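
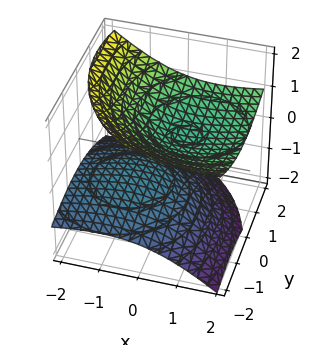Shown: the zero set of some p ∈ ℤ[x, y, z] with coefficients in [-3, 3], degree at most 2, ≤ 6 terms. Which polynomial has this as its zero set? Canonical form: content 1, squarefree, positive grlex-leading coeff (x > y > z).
x^2 - 2*x*z + y^2 - y*z - 3*z^2 + 1

1. I count 2 distinct pieces. They look like related sheets of one shape, so recover p as a whole.
2. deg p = 2. No degree-1 surface has this shape.
3. From the visible intercepts: the surface avoids every integer x-axis point in the box; the surface avoids every integer y-axis point in the box.
4. The integer polynomial consistent with all of this is the stated p.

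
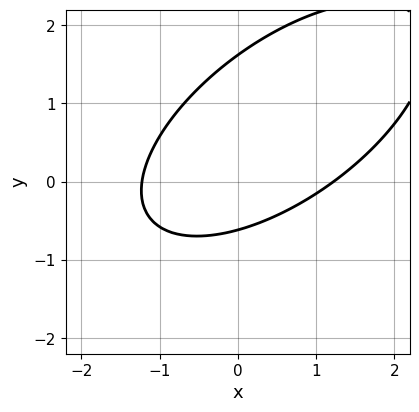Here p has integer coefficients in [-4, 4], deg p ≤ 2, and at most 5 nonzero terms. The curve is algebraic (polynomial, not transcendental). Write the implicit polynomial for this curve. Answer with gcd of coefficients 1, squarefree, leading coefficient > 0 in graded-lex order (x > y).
1. Degree: a generic line meets the curve in up to 2 points, so deg p = 2.
2. Matching integer coefficients to the picture gives p.

2*x^2 - 3*x*y + 3*y^2 - 3*y - 3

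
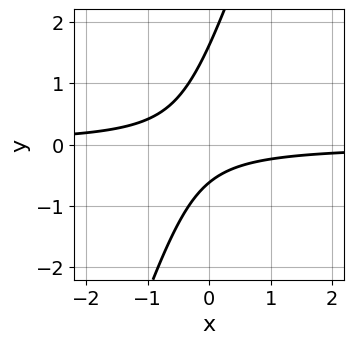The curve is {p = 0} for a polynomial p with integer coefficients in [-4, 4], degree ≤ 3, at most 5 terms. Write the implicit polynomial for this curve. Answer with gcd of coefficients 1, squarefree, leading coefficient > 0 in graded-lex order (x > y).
(a) Degree: no degree-1 curve has this shape, so deg p = 2.
(b) Checking where it meets the axes: it misses every integer gridline on the x-axis.
(c) Together with the visible shape, these determine p as stated.

3*x*y - y^2 + y + 1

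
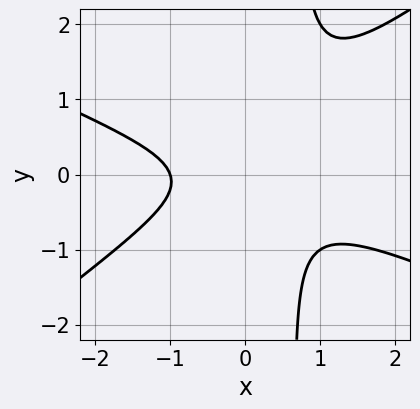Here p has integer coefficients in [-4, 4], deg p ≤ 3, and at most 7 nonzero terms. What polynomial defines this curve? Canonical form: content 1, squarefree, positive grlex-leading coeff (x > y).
x^3 + x^2*y - 3*x*y^2 + 2*y^2 + 1

1. Degree: a generic line meets the curve in up to 3 points, so deg p = 3.
2. Checking where it meets the axes: the curve avoids every integer y-axis point in the box; it meets the x-axis at x = -1 (among the integer gridlines).
3. Matching integer coefficients to the picture gives p.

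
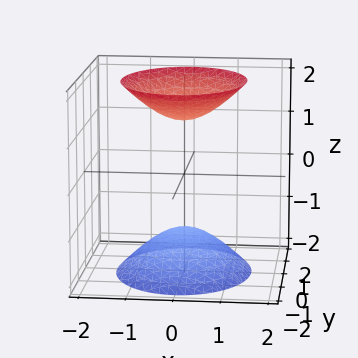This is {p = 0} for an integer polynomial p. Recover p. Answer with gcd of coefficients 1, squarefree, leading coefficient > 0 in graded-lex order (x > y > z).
First, there are 2 components. They look like related sheets of one shape, so recover p as a whole.
Next, deg p = 2. Two separate bowl-shaped sheets opening away from each other; a quadric.
Next, symmetries: mirror symmetry x ↦ −x ⇒ only even powers of x; the y ↦ −y reflection is a symmetry, so y appears only in even powers; the z ↦ −z reflection is a symmetry, so z appears only in even powers.
Next, against the integer gridlines: the surface avoids every integer y-axis point in the box; it misses every integer gridline on the x-axis.
Finally, the integer polynomial consistent with all of this is the stated p.

3*x^2 + 2*y^2 - 2*z^2 + 3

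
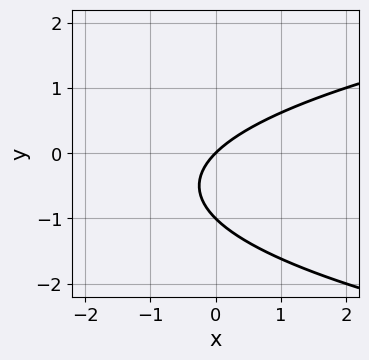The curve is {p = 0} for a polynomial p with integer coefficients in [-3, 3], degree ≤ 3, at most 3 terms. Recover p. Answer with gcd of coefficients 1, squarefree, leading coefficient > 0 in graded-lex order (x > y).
y^2 - x + y

(a) deg p = 2.
(b) Against the integer gridlines: one x-axis crossing is at x = 0; among the integer gridlines, it crosses the y-axis at y ∈ {-1, 0}.
(c) These observations pin down the coefficients.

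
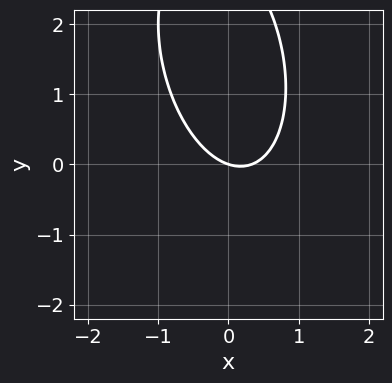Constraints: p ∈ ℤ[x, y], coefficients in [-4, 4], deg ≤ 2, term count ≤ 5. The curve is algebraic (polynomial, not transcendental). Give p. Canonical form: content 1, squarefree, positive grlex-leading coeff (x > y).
The degree is 2 — a generic line meets the curve in up to 2 points.
Reading off the gridlines: one x-axis crossing is at x = 0; it meets the y-axis at y = 0 (among the integer gridlines).
Fitting integer coefficients to these (and the overall shape) gives p.

3*x^2 + x*y + y^2 - x - 3*y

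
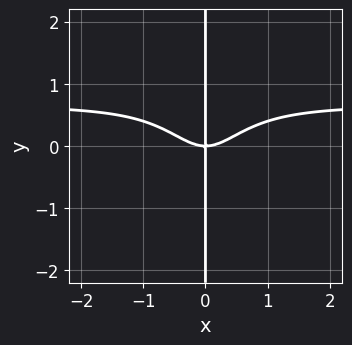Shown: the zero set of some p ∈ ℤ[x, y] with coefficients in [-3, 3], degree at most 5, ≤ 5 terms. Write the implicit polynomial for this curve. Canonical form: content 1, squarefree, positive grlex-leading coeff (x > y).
3*x^3*y - 2*x^3 + 2*x*y

1. Degree: the shape is more complex than any degree-3 curve, so deg p = 4.
2. From the visible intercepts: it crosses the x-axis at the gridline x = 0; every point of the y-axis in the box is on the curve.
3. Putting this together gives p.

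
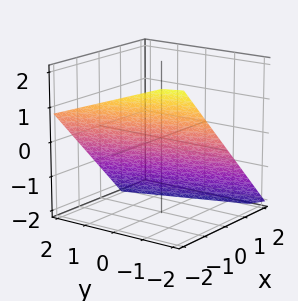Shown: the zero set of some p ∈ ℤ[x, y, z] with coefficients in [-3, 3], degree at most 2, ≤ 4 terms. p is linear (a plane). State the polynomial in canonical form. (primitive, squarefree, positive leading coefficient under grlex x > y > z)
3*x + y + 3*z + 2

First, the degree is 1 — every cross-section is a straight line — this is a plane.
Next, checking where it meets the axes: one y-axis crossing is at y = -2.
Finally, together with the visible shape, these determine p as stated.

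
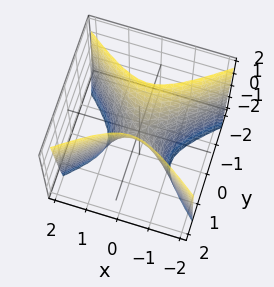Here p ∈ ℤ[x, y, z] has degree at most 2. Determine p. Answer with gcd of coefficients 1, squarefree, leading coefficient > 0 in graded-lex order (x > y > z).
2*x^2 - 3*y^2 + z

(a) The degree is 2 — a saddle surface; a quadric.
(b) Symmetries: the x ↦ −x reflection is a symmetry, so x appears only in even powers; the y ↦ −y reflection is a symmetry, so y appears only in even powers.
(c) From the axis intercepts and sections: one z-axis crossing is at z = 0; one y-axis crossing is at y = 0.
(d) Assembling these constraints gives the stated polynomial.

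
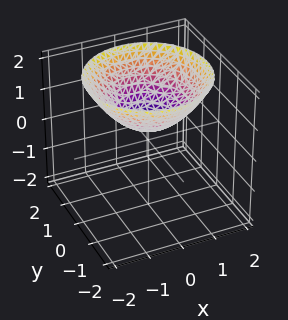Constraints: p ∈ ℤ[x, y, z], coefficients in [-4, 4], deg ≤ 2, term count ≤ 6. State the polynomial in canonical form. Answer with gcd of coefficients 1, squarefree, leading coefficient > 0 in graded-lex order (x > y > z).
x^2 + y^2 - 2*z + 1

1. The degree is 2 — a generic line meets the surface in up to 2 points.
2. Symmetries: rotational symmetry about the z-axis ⇒ p depends on x, y only through x² + y².
3. From the axis intercepts and sections: a circular section at z = 1 has radius exactly 1; it misses every integer gridline on the x-axis; the surface avoids every integer y-axis point in the box.
4. Putting this together gives p.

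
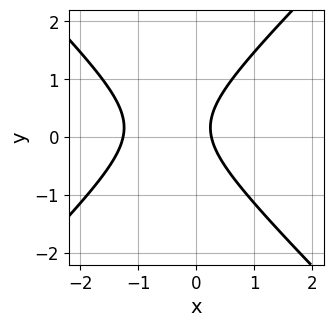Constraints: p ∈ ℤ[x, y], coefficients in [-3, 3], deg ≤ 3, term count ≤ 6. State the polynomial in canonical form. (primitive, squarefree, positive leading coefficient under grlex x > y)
3*x^2 - 3*y^2 + 3*x + y - 1

deg p = 2. A generic line meets the curve in up to 2 points.
From the visible intercepts: the curve avoids every integer y-axis point in the box.
Together with the visible shape, these determine p as stated.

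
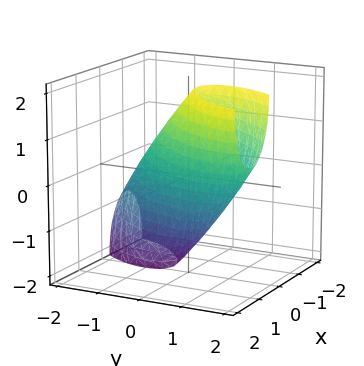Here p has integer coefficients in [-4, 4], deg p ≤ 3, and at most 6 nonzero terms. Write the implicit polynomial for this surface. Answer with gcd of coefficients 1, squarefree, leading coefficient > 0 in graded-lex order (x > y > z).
(a) deg p = 2. A generic line meets the surface in up to 2 points.
(b) Checking where it meets the axes: the x-axis gridline crossings are at x ∈ {-1, 1}.
(c) Assembling these constraints gives the stated polynomial.

3*x^2 - 3*x*y + 2*y^2 - 2*y*z + z^2 - 3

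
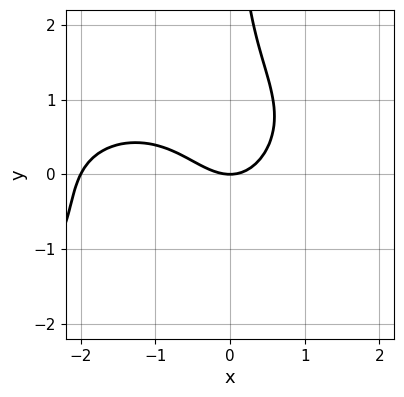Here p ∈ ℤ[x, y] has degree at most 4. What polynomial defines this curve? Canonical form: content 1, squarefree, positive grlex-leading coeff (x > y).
x*y^3 + x^3 + x*y^2 + 2*x^2 - 2*y

First, deg p = 4. The shape is more complex than any degree-3 curve.
Next, from the axis intercepts and sections: the x-axis gridline crossings are at x ∈ {-2, 0}; it crosses the y-axis at the gridline y = 0.
Finally, matching integer coefficients to the picture gives p.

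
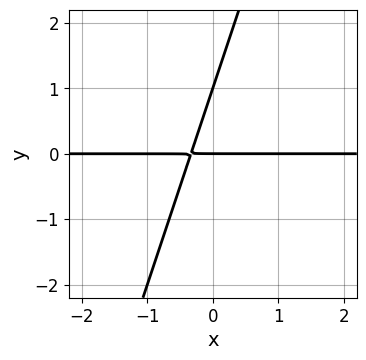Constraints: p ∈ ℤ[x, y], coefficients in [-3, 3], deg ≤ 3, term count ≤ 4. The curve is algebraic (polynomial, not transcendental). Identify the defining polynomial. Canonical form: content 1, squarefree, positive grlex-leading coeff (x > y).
3*x*y - y^2 + y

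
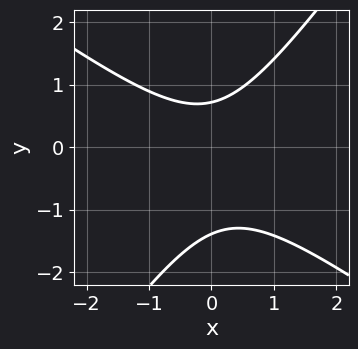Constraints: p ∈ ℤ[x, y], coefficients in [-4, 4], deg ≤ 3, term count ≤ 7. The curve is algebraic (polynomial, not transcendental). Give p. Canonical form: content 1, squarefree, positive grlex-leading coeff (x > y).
(a) deg p = 2.
(b) Checking where it meets the axes: it misses every integer gridline on the x-axis.
(c) Matching integer coefficients to the picture gives p.

3*x^2 + 2*x*y - 3*y^2 - 2*y + 3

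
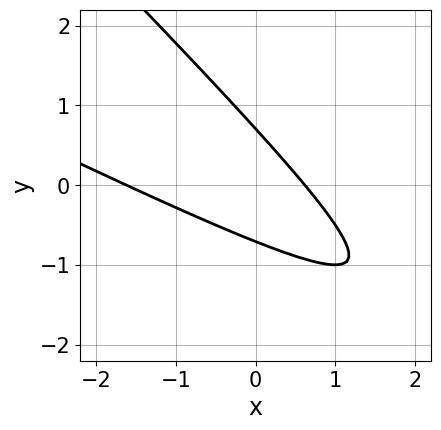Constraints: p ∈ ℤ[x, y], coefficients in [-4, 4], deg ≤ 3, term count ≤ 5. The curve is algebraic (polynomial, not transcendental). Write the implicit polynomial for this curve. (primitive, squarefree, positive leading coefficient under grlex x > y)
1. Degree: the shape is more complex than any degree-1 curve, so deg p = 2.
2. Putting this together gives p.

x^2 + 3*x*y + 2*y^2 + x - 1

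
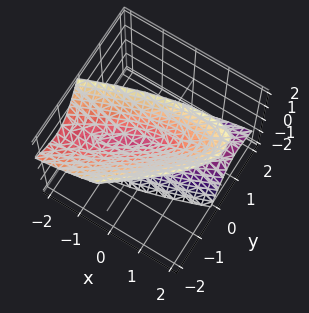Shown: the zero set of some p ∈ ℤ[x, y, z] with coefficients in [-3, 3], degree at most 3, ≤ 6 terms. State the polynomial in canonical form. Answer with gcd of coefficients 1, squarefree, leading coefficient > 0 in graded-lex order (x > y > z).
I count 2 distinct pieces.
Degree: no degree-1 surface has this shape, so deg p = 2.
From the visible intercepts: one x-axis crossing is at x = 0; it meets the z-axis at z = 0 (among the integer gridlines); it meets the y-axis at y = 0 (among the integer gridlines).
Solving for integer coefficients yields p as stated.

x^2 - 3*x*y + 3*y^2 + 2*y*z - z^2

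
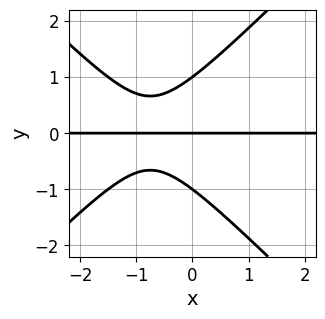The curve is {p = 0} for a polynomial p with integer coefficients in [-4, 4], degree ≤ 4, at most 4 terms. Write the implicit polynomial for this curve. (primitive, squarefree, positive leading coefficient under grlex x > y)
First, degree: a generic line meets the curve in up to 3 points, so deg p = 3.
Next, checking where it meets the axes: the visible x-axis segment lies entirely on the curve; among the integer gridlines, it crosses the y-axis at y ∈ {-1, 0, 1}.
Finally, the integer polynomial consistent with all of this is the stated p.

2*x^2*y - 2*y^3 + 3*x*y + 2*y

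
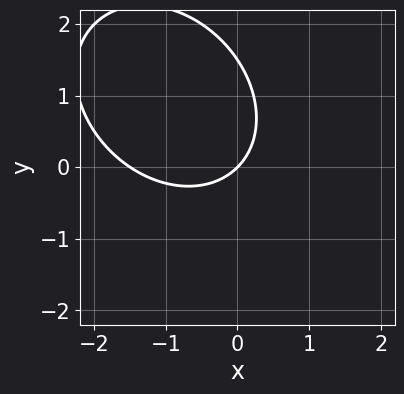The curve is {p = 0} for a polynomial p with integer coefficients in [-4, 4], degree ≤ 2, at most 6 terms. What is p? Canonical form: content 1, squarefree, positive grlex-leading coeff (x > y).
2*x^2 + x*y + 2*y^2 + 3*x - 3*y

First, degree: a generic line meets the curve in up to 2 points, so deg p = 2.
Next, from the axis intercepts and sections: it crosses the y-axis at the gridline y = 0; it crosses the x-axis at the gridline x = 0.
Finally, assembling these constraints gives the stated polynomial.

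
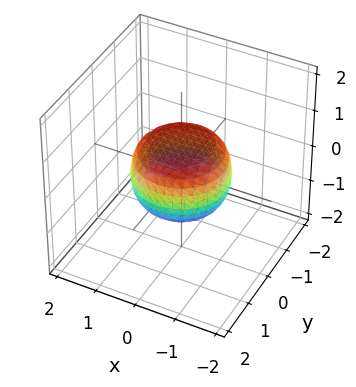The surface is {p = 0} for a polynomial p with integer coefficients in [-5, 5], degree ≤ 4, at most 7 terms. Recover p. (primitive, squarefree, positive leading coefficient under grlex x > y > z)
1. The degree is 4 — a generic line meets the surface in up to 4 points.
2. By symmetry, every cross-section ⟂ z is a circle, so x, y appear only via x² + y².
3. Against the integer gridlines: a circular section at z = 0 has radius between 1 and 2.
4. Together with the visible shape, these determine p as stated.

2*x^4 + 4*x^2*y^2 + 2*y^4 - x^2 - y^2 + 3*z^2 - 2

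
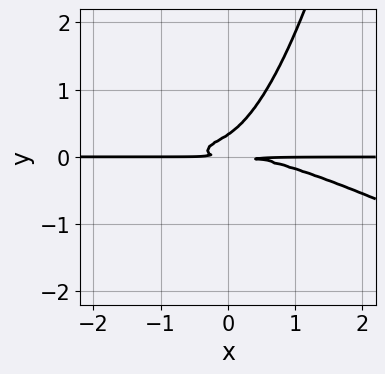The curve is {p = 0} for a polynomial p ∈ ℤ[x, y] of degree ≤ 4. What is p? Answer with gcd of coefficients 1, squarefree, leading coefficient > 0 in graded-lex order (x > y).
(a) The degree is 4 — a generic line meets the curve in up to 4 points.
(b) Checking where it meets the axes: the visible x-axis segment lies entirely on the curve.
(c) Putting this together gives p.

x^3*y + 2*x^2*y^2 + 2*x*y^2 - 3*y^3 + y^2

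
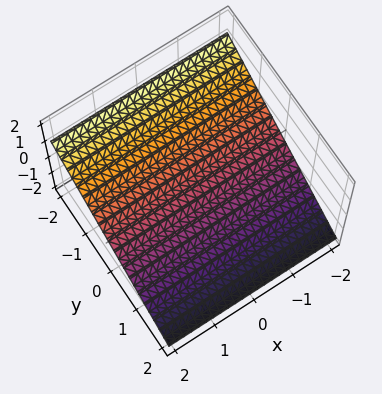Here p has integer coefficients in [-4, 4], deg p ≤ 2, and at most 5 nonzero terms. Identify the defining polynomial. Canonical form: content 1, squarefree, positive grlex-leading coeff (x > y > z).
2*y + 3*z + 2

The degree is 1 — every cross-section is a straight line — this is a plane.
Reading off the gridlines: the surface avoids every integer x-axis point in the box; it crosses the y-axis at the gridline y = -1.
Putting this together gives p.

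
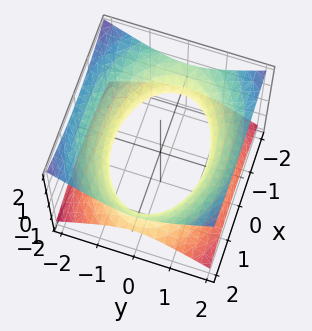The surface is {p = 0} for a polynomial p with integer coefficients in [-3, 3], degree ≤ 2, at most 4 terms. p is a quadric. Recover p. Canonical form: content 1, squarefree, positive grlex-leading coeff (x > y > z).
(a) deg p = 2.
(b) Symmetries: mirror symmetry z ↦ −z ⇒ only even powers of z; mirror symmetry x ↦ −x ⇒ only even powers of x; mirror symmetry y ↦ −y ⇒ only even powers of y.
(c) Checking where it meets the axes: the surface avoids every integer z-axis point in the box.
(d) Solving for integer coefficients yields p as stated.

x^2 + 2*y^2 - 3*z^2 - 3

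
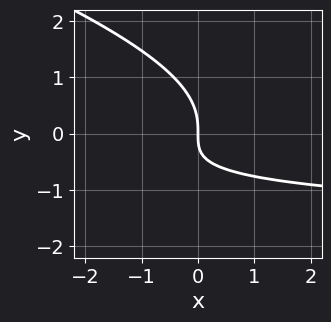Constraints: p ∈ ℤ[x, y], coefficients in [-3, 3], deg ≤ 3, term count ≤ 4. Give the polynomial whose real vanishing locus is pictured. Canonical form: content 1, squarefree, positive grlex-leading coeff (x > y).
x*y^2 + 3*y^3 + 3*x*y + 3*x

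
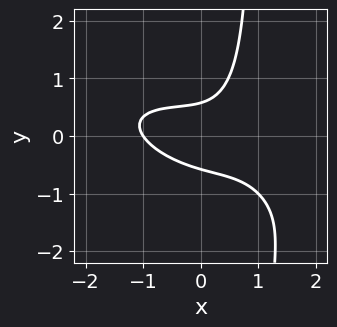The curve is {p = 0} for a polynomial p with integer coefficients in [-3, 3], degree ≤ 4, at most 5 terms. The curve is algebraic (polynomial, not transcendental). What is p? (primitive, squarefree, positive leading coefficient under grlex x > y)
x^3 + 2*x^2*y + 3*x*y^2 - 3*y^2 + 1

deg p = 3. A generic line meets the curve in up to 3 points.
Checking where it meets the axes: it crosses the x-axis at the gridline x = -1.
The integer polynomial consistent with all of this is the stated p.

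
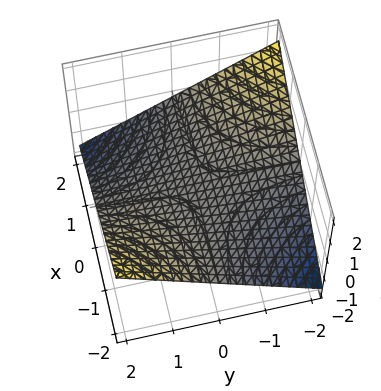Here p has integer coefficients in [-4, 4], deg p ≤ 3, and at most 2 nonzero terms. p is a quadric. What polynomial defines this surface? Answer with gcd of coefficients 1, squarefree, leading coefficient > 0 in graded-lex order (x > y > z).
x*y + 3*z

(a) Degree: a hyperbolic paraboloid; a quadric, so deg p = 2.
(b) Observable constraints: every point of the y-axis in the box is on the surface; every point of the x-axis in the box is on the surface.
(c) These observations pin down the coefficients.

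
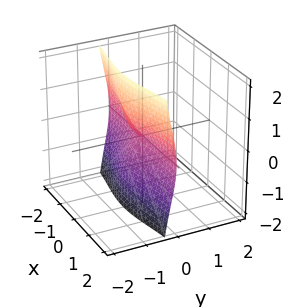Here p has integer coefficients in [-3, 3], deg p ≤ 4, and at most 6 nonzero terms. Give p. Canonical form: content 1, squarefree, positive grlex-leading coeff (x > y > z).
The degree is 3 — the shape is more complex than any degree-2 surface.
Observable constraints: the visible x-axis segment lies entirely on the surface; it meets the y-axis at y = 0 (among the integer gridlines); one z-axis crossing is at z = 0.
Fitting integer coefficients to these (and the overall shape) gives p.

3*x^2*y + 2*y^3 + 3*y*z^2 + 2*z^2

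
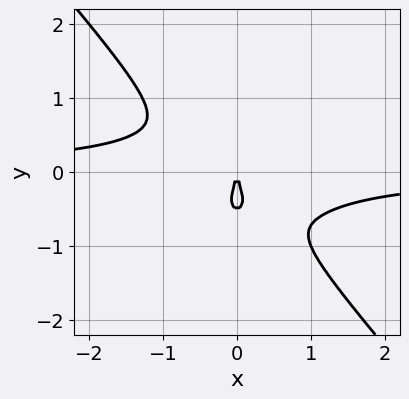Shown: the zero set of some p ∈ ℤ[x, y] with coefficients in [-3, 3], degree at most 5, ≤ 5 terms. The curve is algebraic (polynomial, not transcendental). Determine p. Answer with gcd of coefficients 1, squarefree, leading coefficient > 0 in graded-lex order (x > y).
3*x^3*y + 2*y^4 + y^3 + 2*x^2

The degree is 4 — the shape is more complex than any degree-3 curve.
From the visible intercepts: it meets the y-axis at y = 0 (among the integer gridlines); it meets the x-axis at x = 0 (among the integer gridlines).
Solving for integer coefficients yields p as stated.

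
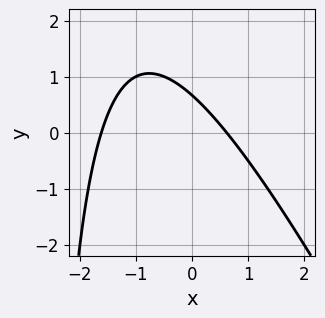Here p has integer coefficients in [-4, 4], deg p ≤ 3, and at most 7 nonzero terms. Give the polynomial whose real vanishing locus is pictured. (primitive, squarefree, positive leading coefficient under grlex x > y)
1. deg p = 2. The shape is more complex than any degree-1 curve.
2. Putting this together gives p.

2*x^2 + x*y + 2*x + 3*y - 2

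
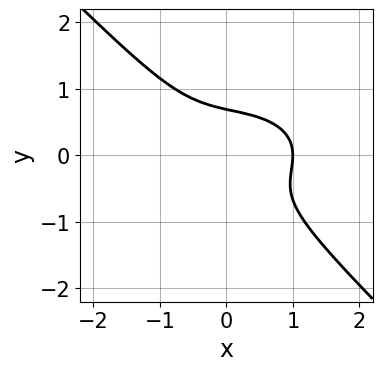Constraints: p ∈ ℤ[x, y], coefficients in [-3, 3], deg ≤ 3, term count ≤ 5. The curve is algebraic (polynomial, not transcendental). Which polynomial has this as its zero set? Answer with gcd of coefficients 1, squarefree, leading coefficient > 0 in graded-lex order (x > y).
x^3 + 2*x*y^2 + 3*y^3 - 1

1. Degree: the shape is more complex than any degree-2 curve, so deg p = 3.
2. From the visible intercepts: one x-axis crossing is at x = 1.
3. Matching integer coefficients to the picture gives p.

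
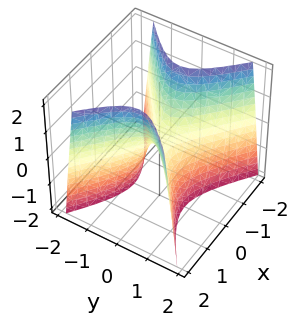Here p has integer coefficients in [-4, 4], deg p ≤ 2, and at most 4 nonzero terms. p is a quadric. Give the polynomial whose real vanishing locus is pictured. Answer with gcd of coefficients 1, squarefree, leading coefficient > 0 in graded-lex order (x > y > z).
2*x^2 - 3*y^2 - z

(a) Degree: a saddle surface; a quadric, so deg p = 2.
(b) Symmetries: the y ↦ −y reflection is a symmetry, so y appears only in even powers; it's symmetric under x → −x, forcing even powers of x.
(c) Reading off the gridlines: it crosses the z-axis at the gridline z = 0; it meets the y-axis at y = 0 (among the integer gridlines).
(d) Putting this together gives p.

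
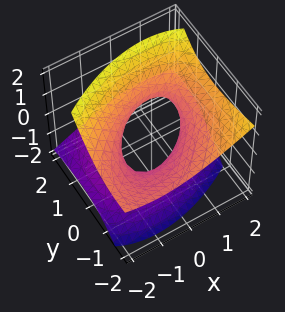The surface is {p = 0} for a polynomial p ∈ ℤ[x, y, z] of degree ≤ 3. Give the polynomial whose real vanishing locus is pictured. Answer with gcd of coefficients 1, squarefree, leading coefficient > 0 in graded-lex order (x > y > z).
x^2 - x*y + y^2 + 2*y*z - 2*z^2 - 1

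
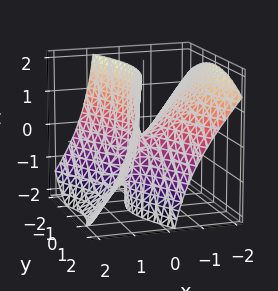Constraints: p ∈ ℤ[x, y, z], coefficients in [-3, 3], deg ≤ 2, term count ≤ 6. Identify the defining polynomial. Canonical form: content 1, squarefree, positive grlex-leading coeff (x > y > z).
The degree is 2 — no degree-1 surface has this shape.
Reading off the gridlines: it crosses the y-axis at the gridline y = 0; it meets the z-axis at z = 0 (among the integer gridlines); one x-axis crossing is at x = 0.
These observations pin down the coefficients.

3*x^2 + 3*x*z - y^2 - z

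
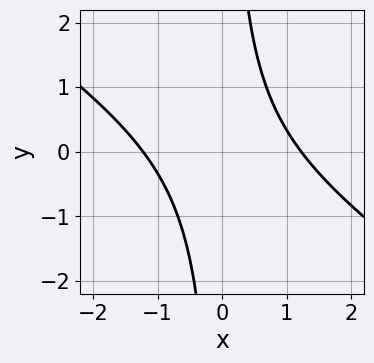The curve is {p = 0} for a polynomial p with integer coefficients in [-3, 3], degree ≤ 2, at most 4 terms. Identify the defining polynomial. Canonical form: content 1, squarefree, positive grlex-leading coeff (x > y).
First, deg p = 2.
Next, reading off the gridlines: it misses every integer gridline on the y-axis.
Finally, matching integer coefficients to the picture gives p.

2*x^2 + 3*x*y - 3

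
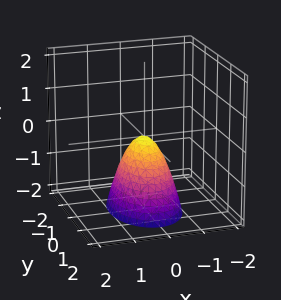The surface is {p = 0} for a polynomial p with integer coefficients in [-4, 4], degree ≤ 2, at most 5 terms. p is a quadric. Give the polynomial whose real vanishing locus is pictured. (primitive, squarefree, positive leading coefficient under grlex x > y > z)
2*x^2 + y^2 + z

Degree: a paraboloid; a quadric, so deg p = 2.
Symmetries: it's symmetric under x → −x, forcing even powers of x; the y ↦ −y reflection is a symmetry, so y appears only in even powers.
Reading off the gridlines: it meets the z-axis at z = 0 (among the integer gridlines); it crosses the x-axis at the gridline x = 0; it crosses the y-axis at the gridline y = 0.
Solving for integer coefficients yields p as stated.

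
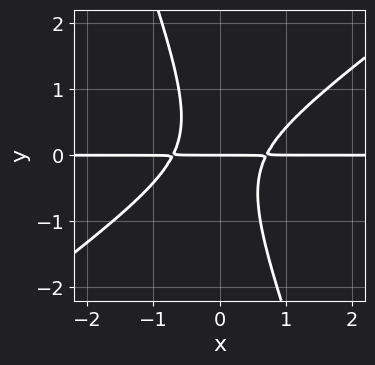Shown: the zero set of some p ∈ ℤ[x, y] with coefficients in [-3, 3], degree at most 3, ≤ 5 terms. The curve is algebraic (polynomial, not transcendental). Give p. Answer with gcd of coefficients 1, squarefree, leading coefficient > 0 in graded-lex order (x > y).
2*x^2*y - 2*x*y^2 - y^3 - y

First, degree: no degree-2 curve has this shape, so deg p = 3.
Then, from the axis intercepts and sections: it meets the y-axis at y = 0 (among the integer gridlines); every point of the x-axis in the box is on the curve.
Finally, solving for integer coefficients yields p as stated.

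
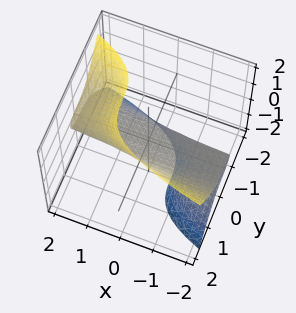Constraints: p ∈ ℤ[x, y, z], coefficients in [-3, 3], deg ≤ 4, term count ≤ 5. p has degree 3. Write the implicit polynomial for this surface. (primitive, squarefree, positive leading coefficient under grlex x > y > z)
2*x*z^2 + 3*y^3 - 3*z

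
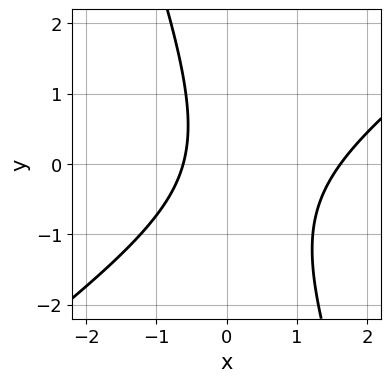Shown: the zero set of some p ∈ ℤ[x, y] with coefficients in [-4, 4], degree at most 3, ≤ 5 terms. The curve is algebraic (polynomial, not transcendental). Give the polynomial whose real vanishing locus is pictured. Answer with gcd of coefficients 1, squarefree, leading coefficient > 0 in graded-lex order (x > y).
Degree: the shape is more complex than any degree-1 curve, so deg p = 2.
Observable constraints: the curve avoids every integer y-axis point in the box.
Matching integer coefficients to the picture gives p.

2*x^2 - 2*x*y - y^2 - 2*x - 2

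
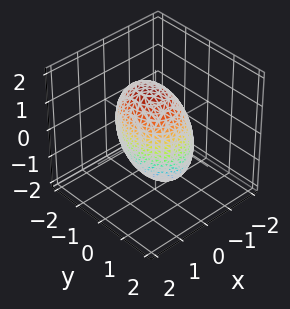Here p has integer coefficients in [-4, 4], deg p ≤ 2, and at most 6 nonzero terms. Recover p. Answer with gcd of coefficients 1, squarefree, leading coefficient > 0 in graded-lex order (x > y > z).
1. deg p = 2. The shape is more complex than any degree-1 surface.
2. From the axis intercepts and sections: the x-axis gridline crossings are at x ∈ {-1, 1}.
3. These observations pin down the coefficients.

3*x^2 - x*z + 2*y^2 + z^2 - 3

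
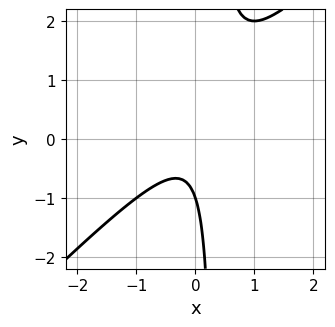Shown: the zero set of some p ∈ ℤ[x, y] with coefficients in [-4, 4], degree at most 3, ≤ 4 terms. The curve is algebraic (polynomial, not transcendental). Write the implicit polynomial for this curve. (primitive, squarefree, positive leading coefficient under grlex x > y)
(a) deg p = 2.
(b) From the visible intercepts: one y-axis crossing is at y = -1; it misses every integer gridline on the x-axis.
(c) The integer polynomial consistent with all of this is the stated p.

3*x^2 - 3*x*y + y + 1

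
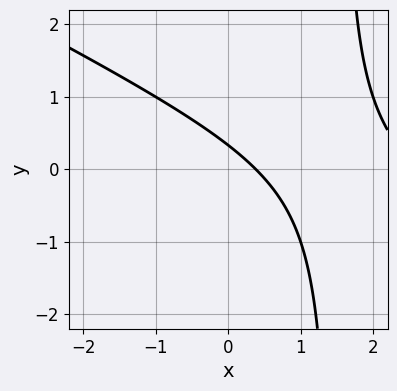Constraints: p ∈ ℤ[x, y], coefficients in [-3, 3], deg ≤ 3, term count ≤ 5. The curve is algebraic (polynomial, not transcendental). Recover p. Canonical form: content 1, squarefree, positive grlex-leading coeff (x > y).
The degree is 2 — a generic line meets the curve in up to 2 points.
The integer polynomial consistent with all of this is the stated p.

x^2 + 2*x*y - 3*x - 3*y + 1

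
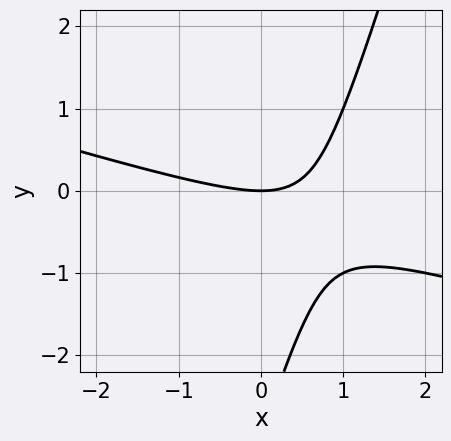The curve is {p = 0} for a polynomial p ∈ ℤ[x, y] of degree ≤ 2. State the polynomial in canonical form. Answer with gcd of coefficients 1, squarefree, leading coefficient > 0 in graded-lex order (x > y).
(a) deg p = 2. A generic line meets the curve in up to 2 points.
(b) Observable constraints: one x-axis crossing is at x = 0; it crosses the y-axis at the gridline y = 0.
(c) Fitting integer coefficients to these (and the overall shape) gives p.

x^2 + 3*x*y - y^2 - 3*y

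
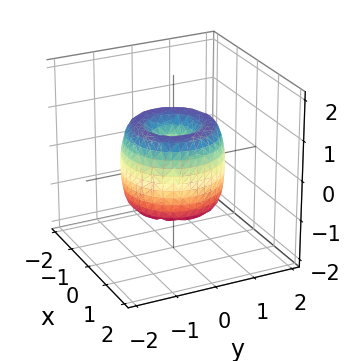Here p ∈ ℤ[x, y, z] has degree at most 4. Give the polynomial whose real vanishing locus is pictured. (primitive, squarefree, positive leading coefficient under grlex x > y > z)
1. The degree is 4 — no degree-3 surface has this shape.
2. By symmetry, the z-axis is an axis of rotation, so x and y enter only as x² + y².
3. Checking where it meets the axes: one z-axis crossing is at z = 0; one y-axis crossing is at y = 0; one x-axis crossing is at x = 0; a circular section at z = 0 has radius between 1 and 2.
4. The integer polynomial consistent with all of this is the stated p.

2*x^4 + 4*x^2*y^2 + 2*y^4 - 3*x^2 - 3*y^2 + z^2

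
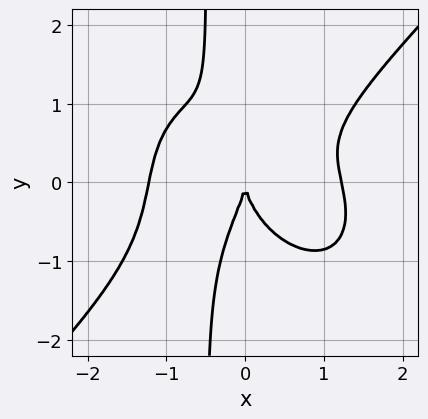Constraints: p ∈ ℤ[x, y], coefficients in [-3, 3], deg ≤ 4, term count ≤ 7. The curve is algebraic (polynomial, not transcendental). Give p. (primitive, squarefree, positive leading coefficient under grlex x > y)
1. The degree is 4 — no degree-3 curve has this shape.
2. From the axis intercepts and sections: it meets the y-axis at y = 0 (among the integer gridlines); it crosses the x-axis at the gridline x = 0.
3. The integer polynomial consistent with all of this is the stated p.

2*x^4 - 2*x*y^3 + x^2*y - y^3 - 3*x^2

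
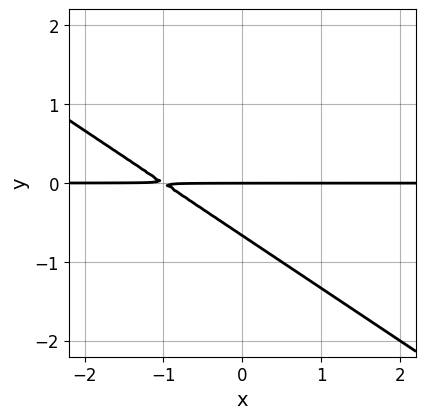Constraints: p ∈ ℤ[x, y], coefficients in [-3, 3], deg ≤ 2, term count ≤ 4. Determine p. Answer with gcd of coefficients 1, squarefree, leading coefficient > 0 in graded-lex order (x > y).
2*x*y + 3*y^2 + 2*y

Degree: the shape is more complex than any degree-1 curve, so deg p = 2.
From the axis intercepts and sections: the visible x-axis segment lies entirely on the curve; it crosses the y-axis at the gridline y = 0.
Putting this together gives p.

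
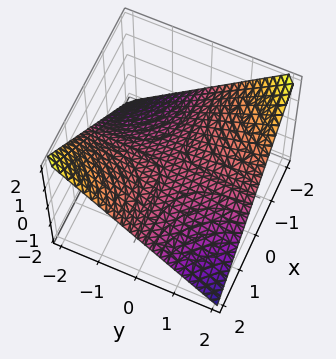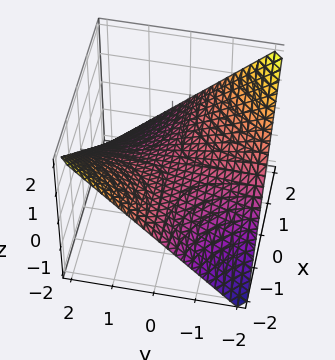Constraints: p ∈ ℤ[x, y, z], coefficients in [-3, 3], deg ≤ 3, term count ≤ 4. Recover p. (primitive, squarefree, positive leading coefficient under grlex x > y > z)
x*y + 2*z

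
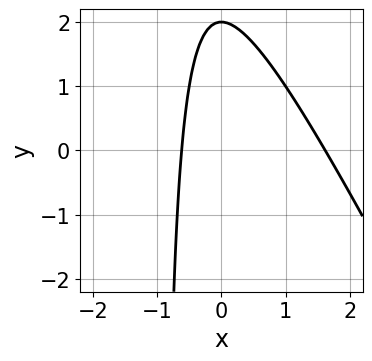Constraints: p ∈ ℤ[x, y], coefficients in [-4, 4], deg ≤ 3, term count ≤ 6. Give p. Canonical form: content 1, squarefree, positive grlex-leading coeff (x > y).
2*x^2 + x*y - 2*x + y - 2

The degree is 2 — no degree-1 curve has this shape.
From the axis intercepts and sections: it meets the y-axis at y = 2 (among the integer gridlines).
These observations pin down the coefficients.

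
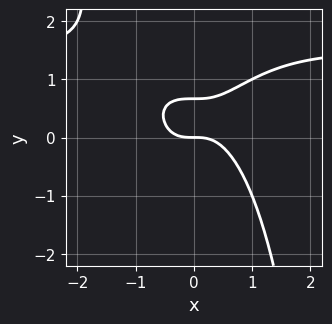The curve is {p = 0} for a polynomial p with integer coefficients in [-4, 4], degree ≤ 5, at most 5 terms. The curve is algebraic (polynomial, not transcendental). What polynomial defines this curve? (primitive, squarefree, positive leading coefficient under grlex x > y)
First, the degree is 4 — no degree-3 curve has this shape.
Then, checking where it meets the axes: it meets the x-axis at x = 0 (among the integer gridlines); it meets the y-axis at y = 0 (among the integer gridlines).
Finally, fitting integer coefficients to these (and the overall shape) gives p.

2*x^3*y - 3*x^3 + 3*y^2 - 2*y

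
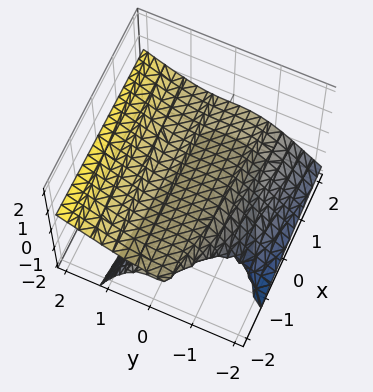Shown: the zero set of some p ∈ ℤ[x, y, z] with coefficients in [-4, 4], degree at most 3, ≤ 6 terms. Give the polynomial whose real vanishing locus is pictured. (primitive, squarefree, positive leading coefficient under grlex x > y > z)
(a) Degree: a generic line meets the surface in up to 3 points, so deg p = 3.
(b) Reading off the gridlines: the visible x-axis segment lies entirely on the surface; it meets the y-axis at y = 0 (among the integer gridlines).
(c) Solving for integer coefficients yields p as stated.

2*y^3 - 3*y^2*z - x*z - 3*z^2 - 3*z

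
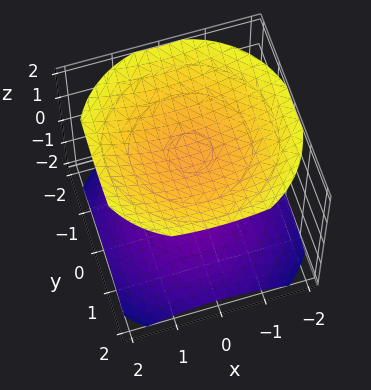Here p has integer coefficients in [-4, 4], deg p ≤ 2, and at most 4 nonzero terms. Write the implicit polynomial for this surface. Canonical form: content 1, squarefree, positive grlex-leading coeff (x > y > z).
x^2 + y^2 - 2*z^2 + 3

1. There are 2 components. Treating them together as one polynomial.
2. deg p = 2. Two separate bowl-shaped sheets opening away from each other; a quadric.
3. By symmetry, the surface is invariant under rotation about z: p = q(x² + y², z); the z ↦ −z reflection is a symmetry, so z appears only in even powers.
4. Against the integer gridlines: it misses every integer gridline on the y-axis; it misses every integer gridline on the x-axis.
5. Assembling these constraints gives the stated polynomial.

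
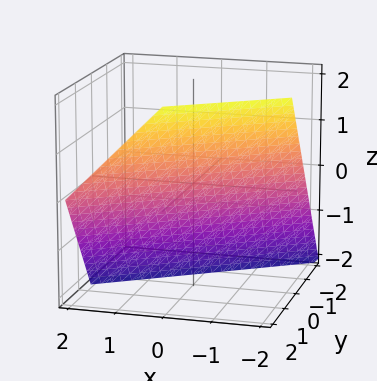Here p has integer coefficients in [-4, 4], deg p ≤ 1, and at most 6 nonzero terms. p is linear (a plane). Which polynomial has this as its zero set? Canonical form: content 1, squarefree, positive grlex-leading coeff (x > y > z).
(a) Degree: the surface is flat (a plane), so deg p = 1.
(b) From the visible intercepts: it meets the x-axis at x = -1 (among the integer gridlines); it crosses the z-axis at the gridline z = -1.
(c) These observations pin down the coefficients.

2*x - 3*y + 2*z + 2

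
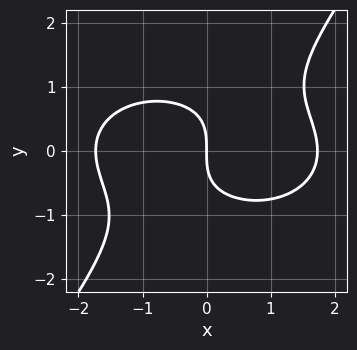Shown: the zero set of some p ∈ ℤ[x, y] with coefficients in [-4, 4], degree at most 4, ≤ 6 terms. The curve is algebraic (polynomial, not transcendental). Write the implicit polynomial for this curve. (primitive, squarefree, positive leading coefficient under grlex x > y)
x^3 + 2*x*y^2 - 2*y^3 - 3*x

(a) deg p = 3.
(b) Against the integer gridlines: it meets the x-axis at x = 0 (among the integer gridlines); one y-axis crossing is at y = 0.
(c) Putting this together gives p.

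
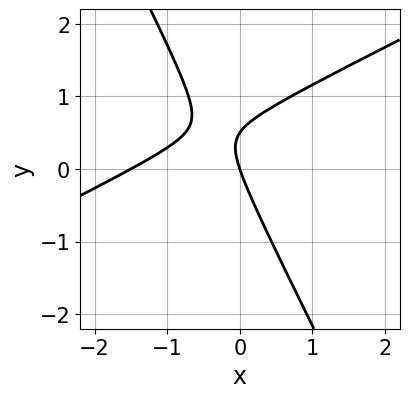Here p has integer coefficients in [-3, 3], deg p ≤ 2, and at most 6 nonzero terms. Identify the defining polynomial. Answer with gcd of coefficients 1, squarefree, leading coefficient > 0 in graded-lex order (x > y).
1. Degree: no degree-1 curve has this shape, so deg p = 2.
2. From the visible intercepts: it meets the x-axis at x = 0 (among the integer gridlines); it meets the y-axis at y = 0 (among the integer gridlines).
3. Matching integer coefficients to the picture gives p.

2*x^2 - 3*x*y - 2*y^2 + 3*x + y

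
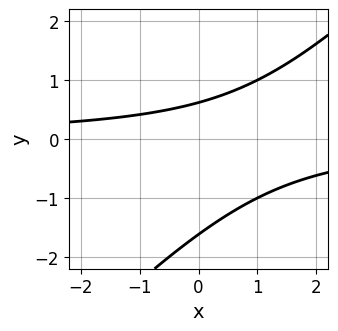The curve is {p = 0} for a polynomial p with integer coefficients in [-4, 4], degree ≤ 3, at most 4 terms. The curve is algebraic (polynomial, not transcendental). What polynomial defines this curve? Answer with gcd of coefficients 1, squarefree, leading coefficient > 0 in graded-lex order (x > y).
x*y - y^2 - y + 1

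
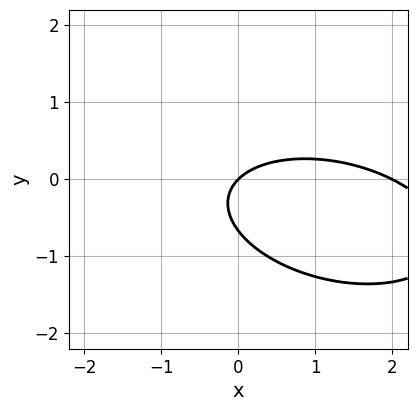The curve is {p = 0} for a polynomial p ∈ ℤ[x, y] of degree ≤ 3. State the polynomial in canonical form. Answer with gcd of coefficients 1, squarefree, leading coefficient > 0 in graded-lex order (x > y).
x^2 + x*y + 3*y^2 - 2*x + 2*y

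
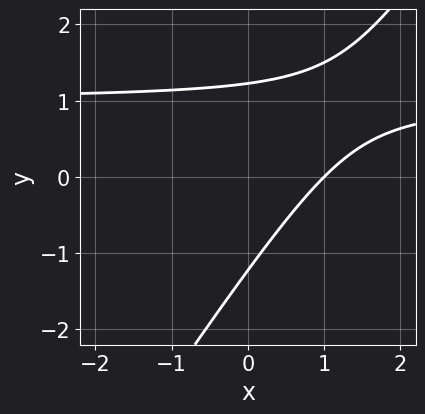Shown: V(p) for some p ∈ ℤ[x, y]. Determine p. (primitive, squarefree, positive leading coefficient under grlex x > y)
3*x*y - 2*y^2 - 3*x + 3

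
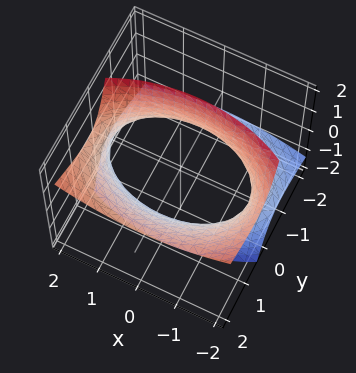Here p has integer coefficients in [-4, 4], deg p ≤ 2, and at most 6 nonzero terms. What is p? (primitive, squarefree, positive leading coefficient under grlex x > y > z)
The degree is 2 — no degree-1 surface has this shape.
Checking where it meets the axes: it misses every integer gridline on the z-axis.
These observations pin down the coefficients.

x^2 + 2*y^2 - 3*y*z - z^2 - 3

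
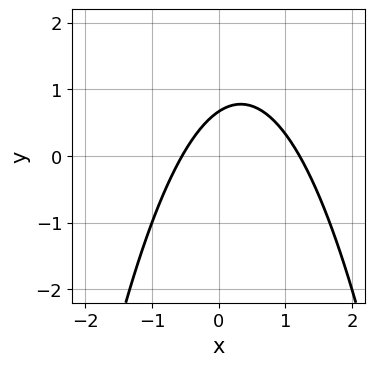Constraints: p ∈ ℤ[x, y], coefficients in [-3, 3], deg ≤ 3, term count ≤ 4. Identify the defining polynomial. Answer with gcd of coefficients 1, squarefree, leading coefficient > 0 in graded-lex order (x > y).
(a) deg p = 2. A generic line meets the curve in up to 2 points.
(b) Solving for integer coefficients yields p as stated.

3*x^2 - 2*x + 3*y - 2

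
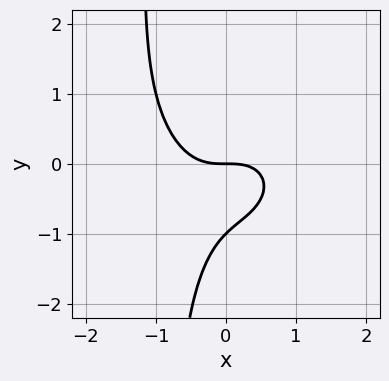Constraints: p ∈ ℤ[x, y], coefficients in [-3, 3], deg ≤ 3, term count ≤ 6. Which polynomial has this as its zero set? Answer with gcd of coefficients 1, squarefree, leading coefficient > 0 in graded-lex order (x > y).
x^3 + x*y^2 + y^2 + y

1. deg p = 3.
2. Against the integer gridlines: one x-axis crossing is at x = 0; the y-axis gridline crossings are at y ∈ {-1, 0}.
3. Together with the visible shape, these determine p as stated.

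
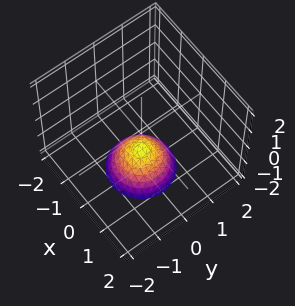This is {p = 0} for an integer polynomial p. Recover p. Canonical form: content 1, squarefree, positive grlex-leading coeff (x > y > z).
1. The degree is 2 — no degree-1 surface has this shape.
2. By symmetry, every cross-section ⟂ z is a circle, so x, y appear only via x² + y².
3. Reading off the gridlines: one z-axis crossing is at z = -1; no y-intercept at any integer in the box.
4. The integer polynomial consistent with all of this is the stated p.

x^2 + y^2 + z + 1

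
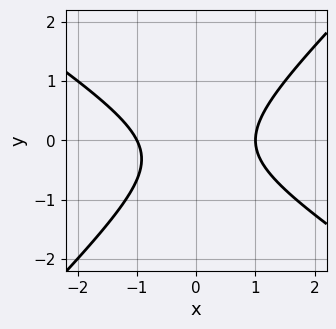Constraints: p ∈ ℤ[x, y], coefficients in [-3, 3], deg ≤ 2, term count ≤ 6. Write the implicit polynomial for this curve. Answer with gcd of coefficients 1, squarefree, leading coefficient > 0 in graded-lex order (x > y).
2*x^2 + x*y - 3*y^2 - y - 2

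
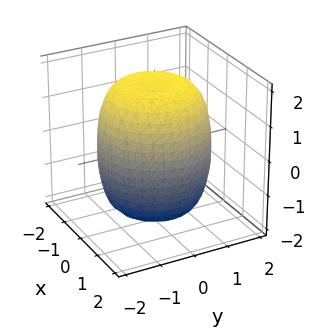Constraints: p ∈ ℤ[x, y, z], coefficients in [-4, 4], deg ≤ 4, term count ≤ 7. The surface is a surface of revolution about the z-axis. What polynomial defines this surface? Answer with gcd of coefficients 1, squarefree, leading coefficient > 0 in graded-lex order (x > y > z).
x^4 + 2*x^2*y^2 + y^4 - x^2 - y^2 + z^2 - 3

deg p = 4. No degree-3 surface has this shape.
Symmetry: the z-axis is an axis of rotation, so x and y enter only as x² + y².
Against the integer gridlines: a circular section at z = -1 has radius between 1 and 2.
Assembling these constraints gives the stated polynomial.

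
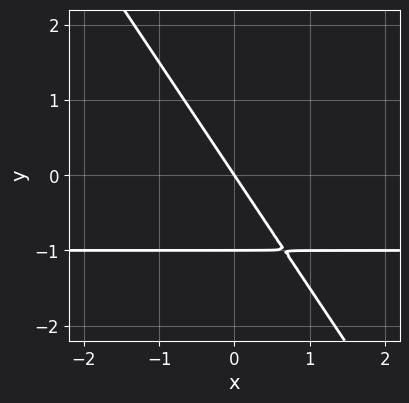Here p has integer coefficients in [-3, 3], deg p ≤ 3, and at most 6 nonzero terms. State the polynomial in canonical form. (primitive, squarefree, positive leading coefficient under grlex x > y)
3*x*y + 2*y^2 + 3*x + 2*y

(a) deg p = 2.
(b) From the visible intercepts: among the integer gridlines, it crosses the y-axis at y ∈ {-1, 0}; one x-axis crossing is at x = 0.
(c) Putting this together gives p.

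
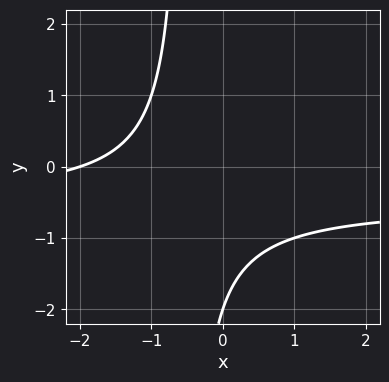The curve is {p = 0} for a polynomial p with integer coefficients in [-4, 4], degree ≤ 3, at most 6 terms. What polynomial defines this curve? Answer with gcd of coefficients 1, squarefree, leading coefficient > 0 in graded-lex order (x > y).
2*x*y + x + y + 2

(a) deg p = 2.
(b) From the axis intercepts and sections: one y-axis crossing is at y = -2; it crosses the x-axis at the gridline x = -2.
(c) The integer polynomial consistent with all of this is the stated p.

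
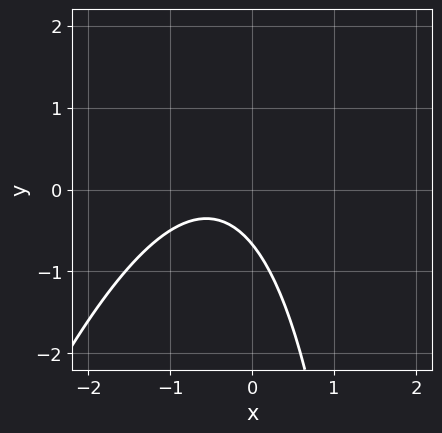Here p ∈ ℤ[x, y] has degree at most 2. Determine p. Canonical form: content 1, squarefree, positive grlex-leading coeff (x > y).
3*x^2 - x*y + 3*x + 3*y + 2

The degree is 2 — no degree-1 curve has this shape.
Reading off the gridlines: no x-intercept at any integer in the box.
Matching integer coefficients to the picture gives p.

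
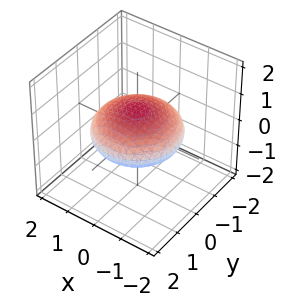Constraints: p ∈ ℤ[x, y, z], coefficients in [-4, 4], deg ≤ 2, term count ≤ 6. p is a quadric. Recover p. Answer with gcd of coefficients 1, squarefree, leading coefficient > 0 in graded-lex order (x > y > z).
x^2 + y^2 + 3*z^2 - 2

1. Degree: a closed, bounded, convex surface; a quadric, so deg p = 2.
2. Symmetries: mirror symmetry z ↦ −z ⇒ only even powers of z; the surface is invariant under rotation about z: p = q(x² + y², z).
3. Checking where it meets the axes: a circular section at z = 0 has radius between 1 and 2.
4. Together with the visible shape, these determine p as stated.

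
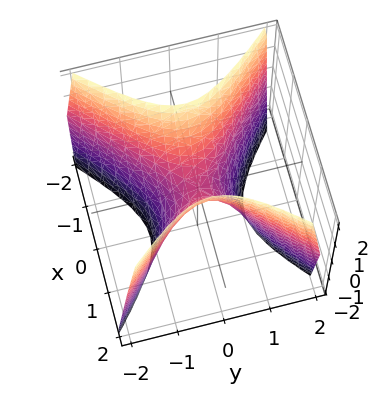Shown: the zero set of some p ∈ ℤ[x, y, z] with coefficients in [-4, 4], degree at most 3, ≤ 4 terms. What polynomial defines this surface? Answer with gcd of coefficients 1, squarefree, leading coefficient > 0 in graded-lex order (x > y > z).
2*x^2 - 2*y^2 - z

The degree is 2 — a saddle surface; a quadric.
Symmetries: mirror symmetry y ↦ −y ⇒ only even powers of y; mirror symmetry x ↦ −x ⇒ only even powers of x.
Against the integer gridlines: it crosses the x-axis at the gridline x = 0; one z-axis crossing is at z = 0.
The integer polynomial consistent with all of this is the stated p.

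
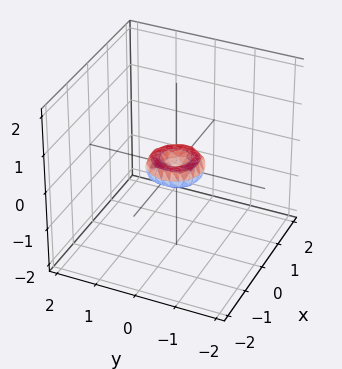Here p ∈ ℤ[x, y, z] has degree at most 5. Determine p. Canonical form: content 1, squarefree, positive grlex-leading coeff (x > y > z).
1. The degree is 4 — no degree-3 surface has this shape.
2. Symmetries: rotational symmetry about the z-axis ⇒ p depends on x, y only through x² + y².
3. Checking where it meets the axes: it meets the x-axis at x = 0 (among the integer gridlines); a circular section at z = 0 has radius between 0 and 1; it meets the z-axis at z = 0 (among the integer gridlines); one y-axis crossing is at y = 0.
4. Assembling these constraints gives the stated polynomial.

2*x^4 + 4*x^2*y^2 + 2*y^4 - x^2 - y^2 + 2*z^2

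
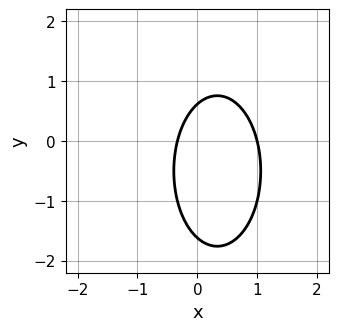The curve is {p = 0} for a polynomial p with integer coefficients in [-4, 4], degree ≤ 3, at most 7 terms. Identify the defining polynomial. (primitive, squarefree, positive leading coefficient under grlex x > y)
3*x^2 + y^2 - 2*x + y - 1

First, deg p = 2. No degree-1 curve has this shape.
Next, against the integer gridlines: it meets the x-axis at x = 1 (among the integer gridlines).
Finally, these observations pin down the coefficients.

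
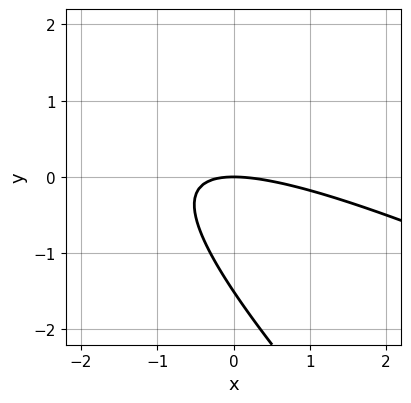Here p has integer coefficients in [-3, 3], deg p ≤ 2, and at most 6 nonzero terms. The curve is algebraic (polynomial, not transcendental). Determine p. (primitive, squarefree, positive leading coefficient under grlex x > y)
x^2 + 3*x*y + 2*y^2 + 3*y

1. The degree is 2 — no degree-1 curve has this shape.
2. Reading off the gridlines: one y-axis crossing is at y = 0; it meets the x-axis at x = 0 (among the integer gridlines).
3. Solving for integer coefficients yields p as stated.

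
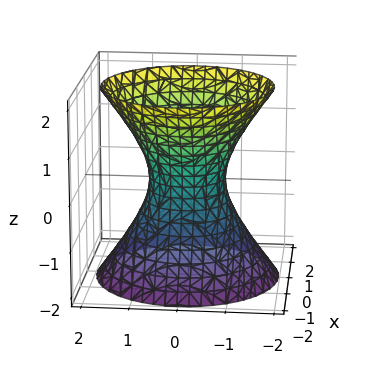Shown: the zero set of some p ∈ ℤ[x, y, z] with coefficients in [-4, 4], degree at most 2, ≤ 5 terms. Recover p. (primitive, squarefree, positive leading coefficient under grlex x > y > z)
(a) Degree: no degree-1 surface has this shape, so deg p = 2.
(b) Symmetries: rotational symmetry about the z-axis ⇒ p depends on x, y only through x² + y².
(c) From the visible intercepts: the surface avoids every integer z-axis point in the box; a circular section at z = 0 has radius between 0 and 1.
(d) These observations pin down the coefficients.

3*x^2 + 3*y^2 - 2*z^2 - 2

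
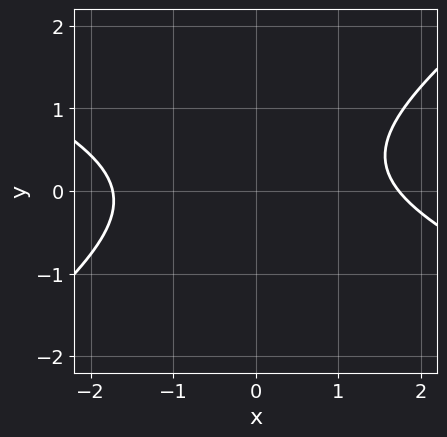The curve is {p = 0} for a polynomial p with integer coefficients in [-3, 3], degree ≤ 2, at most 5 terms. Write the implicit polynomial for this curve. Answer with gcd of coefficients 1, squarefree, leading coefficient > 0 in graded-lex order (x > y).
1. Degree: no degree-1 curve has this shape, so deg p = 2.
2. Observable constraints: the curve avoids every integer y-axis point in the box.
3. Assembling these constraints gives the stated polynomial.

x^2 + x*y - 3*y^2 + y - 3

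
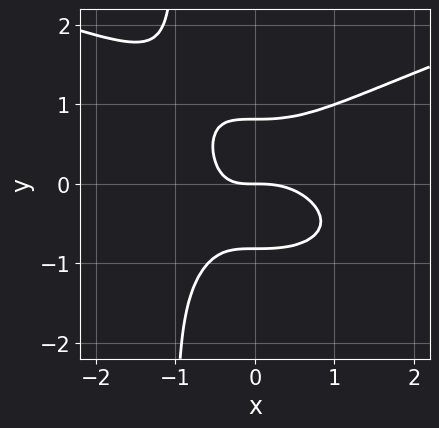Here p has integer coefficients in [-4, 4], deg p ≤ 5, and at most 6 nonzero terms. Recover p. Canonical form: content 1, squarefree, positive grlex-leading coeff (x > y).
First, degree: a generic line meets the curve in up to 4 points, so deg p = 4.
Next, from the axis intercepts and sections: it meets the x-axis at x = 0 (among the integer gridlines); it crosses the y-axis at the gridline y = 0.
Finally, putting this together gives p.

3*x*y^3 - 2*x^3 + 3*y^3 - 2*x*y - 2*y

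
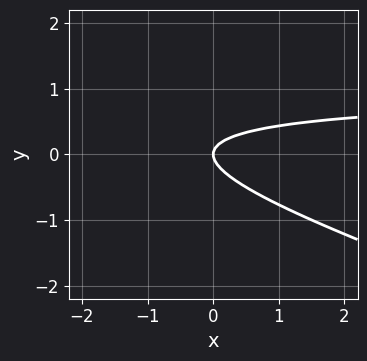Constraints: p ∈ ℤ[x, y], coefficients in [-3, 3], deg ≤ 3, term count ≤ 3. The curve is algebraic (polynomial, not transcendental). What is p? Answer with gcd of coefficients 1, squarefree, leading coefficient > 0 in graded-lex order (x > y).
x*y + 3*y^2 - x

(a) Degree: no degree-1 curve has this shape, so deg p = 2.
(b) Checking where it meets the axes: it meets the x-axis at x = 0 (among the integer gridlines); one y-axis crossing is at y = 0.
(c) Together with the visible shape, these determine p as stated.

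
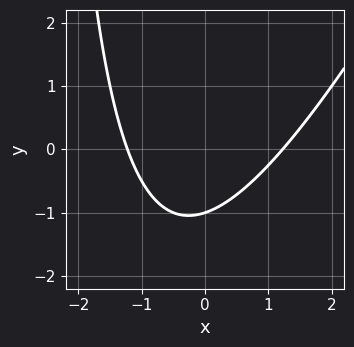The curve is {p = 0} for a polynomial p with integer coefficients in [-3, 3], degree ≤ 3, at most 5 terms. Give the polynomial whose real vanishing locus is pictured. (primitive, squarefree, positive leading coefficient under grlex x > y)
2*x^2 - x*y - 3*y - 3

First, deg p = 2. A generic line meets the curve in up to 2 points.
Then, from the visible intercepts: it meets the y-axis at y = -1 (among the integer gridlines).
Finally, assembling these constraints gives the stated polynomial.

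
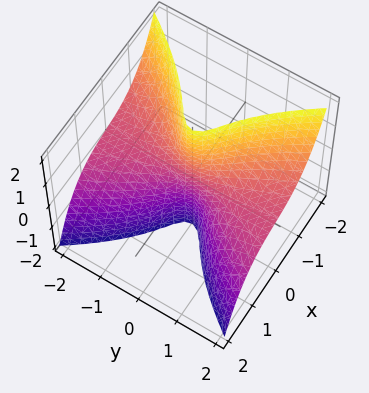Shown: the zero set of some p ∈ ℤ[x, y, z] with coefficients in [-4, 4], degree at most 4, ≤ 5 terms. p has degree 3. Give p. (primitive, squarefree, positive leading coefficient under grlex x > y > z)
(a) Degree: no degree-2 surface has this shape, so deg p = 3.
(b) Against the integer gridlines: it meets the x-axis at x = 0 (among the integer gridlines); every point of the y-axis in the box is on the surface.
(c) Putting this together gives p. Check: (0, 0, 1) on the z-axis lies on the surface, and p(0, 0, 1) = 0. ✓

x^3 + y^2*z + x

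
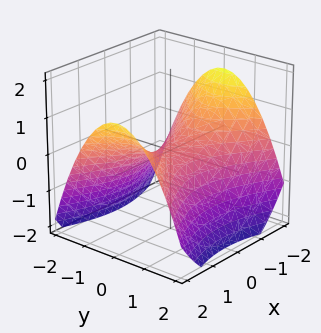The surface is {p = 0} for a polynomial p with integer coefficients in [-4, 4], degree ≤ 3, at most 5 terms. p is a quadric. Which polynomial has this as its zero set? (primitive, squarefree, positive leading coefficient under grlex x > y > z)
First, the degree is 2 — a saddle surface; a quadric.
Then, symmetries: the y ↦ −y reflection is a symmetry, so y appears only in even powers; the x ↦ −x reflection is a symmetry, so x appears only in even powers.
Then, from the axis intercepts and sections: one z-axis crossing is at z = 0; one y-axis crossing is at y = 0.
Finally, solving for integer coefficients yields p as stated.

x^2 - 2*y^2 - 3*z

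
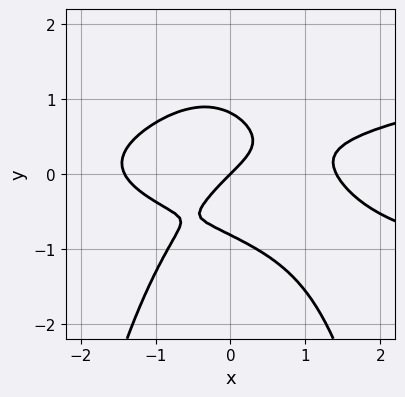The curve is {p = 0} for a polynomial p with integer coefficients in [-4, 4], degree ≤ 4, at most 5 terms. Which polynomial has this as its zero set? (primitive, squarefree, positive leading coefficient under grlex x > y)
3*x^2*y^2 - x^3 + 3*y^3 + 2*x - 2*y

1. Degree: no degree-3 curve has this shape, so deg p = 4.
2. Checking where it meets the axes: one x-axis crossing is at x = 0; it crosses the y-axis at the gridline y = 0.
3. Together with the visible shape, these determine p as stated.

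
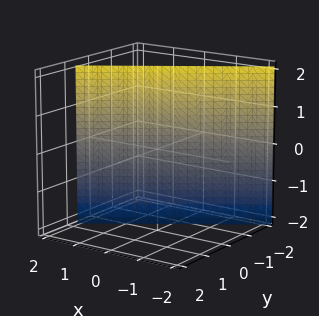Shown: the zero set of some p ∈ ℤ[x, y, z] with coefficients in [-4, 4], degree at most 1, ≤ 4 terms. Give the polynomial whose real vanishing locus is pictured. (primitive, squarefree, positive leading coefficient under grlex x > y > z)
2*x - 3*y - 2

1. deg p = 1.
2. Checking where it meets the axes: it crosses the x-axis at the gridline x = 1; it misses every integer gridline on the z-axis.
3. Together with the visible shape, these determine p as stated.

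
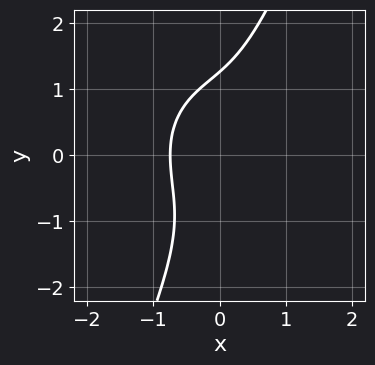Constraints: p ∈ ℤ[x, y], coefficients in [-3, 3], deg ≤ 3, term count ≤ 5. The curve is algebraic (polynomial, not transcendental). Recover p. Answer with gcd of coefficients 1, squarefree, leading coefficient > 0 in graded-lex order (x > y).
(a) deg p = 3. A generic line meets the curve in up to 3 points.
(b) Putting this together gives p.

3*x^3 + 2*x*y^2 - y^3 + x + 2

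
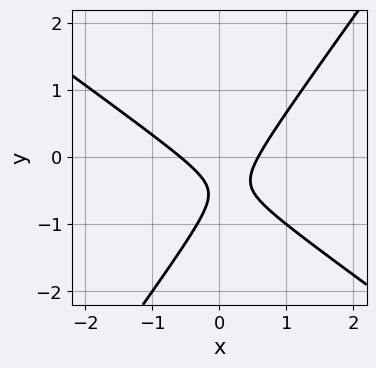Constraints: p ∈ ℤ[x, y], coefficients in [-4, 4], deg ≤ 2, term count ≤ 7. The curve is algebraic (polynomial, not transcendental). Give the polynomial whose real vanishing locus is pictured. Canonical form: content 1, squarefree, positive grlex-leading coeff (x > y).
3*x^2 + 2*x*y - 3*y^2 - 3*y - 1

Degree: a generic line meets the curve in up to 2 points, so deg p = 2.
Observable constraints: no y-intercept at any integer in the box.
Fitting integer coefficients to these (and the overall shape) gives p.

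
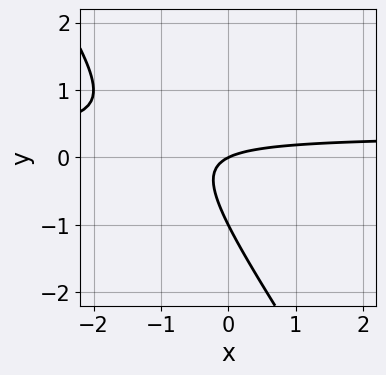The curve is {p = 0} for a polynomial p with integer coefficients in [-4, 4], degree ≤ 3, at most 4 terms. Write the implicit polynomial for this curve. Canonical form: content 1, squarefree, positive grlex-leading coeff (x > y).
1. Degree: the shape is more complex than any degree-1 curve, so deg p = 2.
2. Observable constraints: among the integer gridlines, it crosses the y-axis at y ∈ {-1, 0}; it crosses the x-axis at the gridline x = 0.
3. Together with the visible shape, these determine p as stated.

3*x*y + 2*y^2 - x + 2*y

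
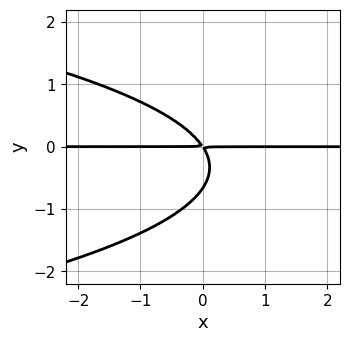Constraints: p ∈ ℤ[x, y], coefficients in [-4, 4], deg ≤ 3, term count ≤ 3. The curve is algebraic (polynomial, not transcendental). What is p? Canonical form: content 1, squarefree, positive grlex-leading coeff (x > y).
3*y^3 + 3*x*y + 2*y^2

1. Degree: a generic line meets the curve in up to 3 points, so deg p = 3.
2. Reading off the gridlines: every point of the x-axis in the box is on the curve.
3. Solving for integer coefficients yields p as stated.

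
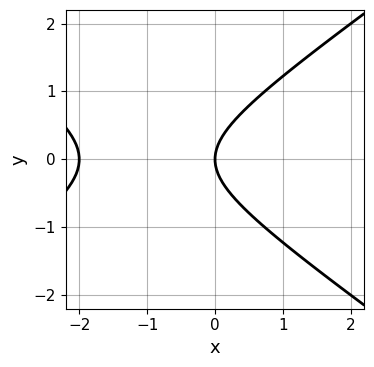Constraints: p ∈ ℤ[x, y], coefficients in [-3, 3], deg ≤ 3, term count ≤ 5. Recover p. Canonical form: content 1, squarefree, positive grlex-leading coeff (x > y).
x^2 - 2*y^2 + 2*x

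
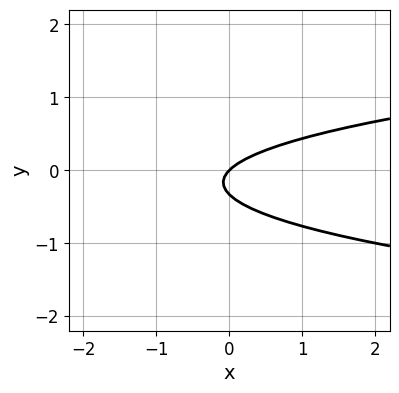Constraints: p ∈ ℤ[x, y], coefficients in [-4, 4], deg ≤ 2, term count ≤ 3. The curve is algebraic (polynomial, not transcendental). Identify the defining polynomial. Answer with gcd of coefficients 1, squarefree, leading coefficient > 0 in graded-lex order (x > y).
3*y^2 - x + y

First, the degree is 2 — the shape is more complex than any degree-1 curve.
Next, observable constraints: it meets the x-axis at x = 0 (among the integer gridlines); it meets the y-axis at y = 0 (among the integer gridlines).
Finally, assembling these constraints gives the stated polynomial.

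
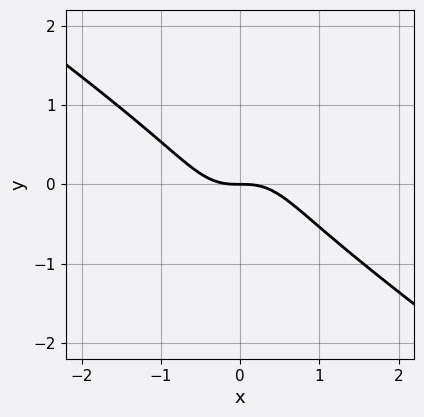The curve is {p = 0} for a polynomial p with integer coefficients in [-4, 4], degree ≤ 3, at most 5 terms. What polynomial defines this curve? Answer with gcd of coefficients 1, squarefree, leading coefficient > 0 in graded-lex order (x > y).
3*x^3 + 3*x^2*y + 2*y^3 + 2*y

1. The degree is 3 — a generic line meets the curve in up to 3 points.
2. Against the integer gridlines: it crosses the y-axis at the gridline y = 0; one x-axis crossing is at x = 0.
3. Fitting integer coefficients to these (and the overall shape) gives p.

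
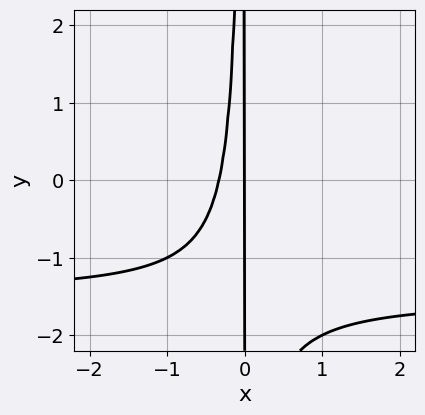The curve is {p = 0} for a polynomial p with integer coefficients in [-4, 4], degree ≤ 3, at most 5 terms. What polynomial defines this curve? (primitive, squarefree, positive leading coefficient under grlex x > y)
deg p = 3. The shape is more complex than any degree-2 curve.
Against the integer gridlines: the visible y-axis segment lies entirely on the curve; it crosses the x-axis at the gridline x = 0.
Solving for integer coefficients yields p as stated.

2*x^2*y + 3*x^2 + x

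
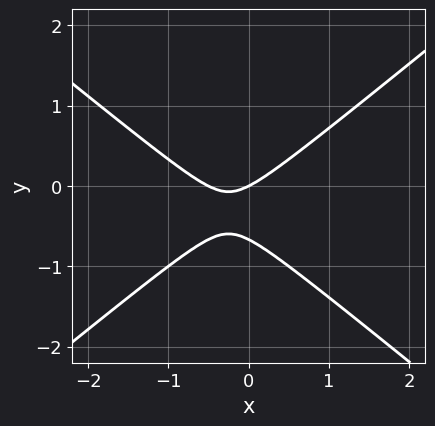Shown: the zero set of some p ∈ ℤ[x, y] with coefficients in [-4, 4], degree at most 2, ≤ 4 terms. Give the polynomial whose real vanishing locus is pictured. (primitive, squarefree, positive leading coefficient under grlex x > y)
2*x^2 - 3*y^2 + x - 2*y

First, the degree is 2 — a generic line meets the curve in up to 2 points.
Next, reading off the gridlines: it crosses the y-axis at the gridline y = 0; it crosses the x-axis at the gridline x = 0.
Finally, together with the visible shape, these determine p as stated.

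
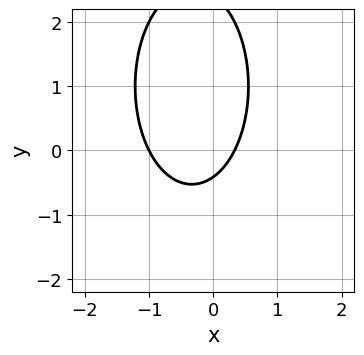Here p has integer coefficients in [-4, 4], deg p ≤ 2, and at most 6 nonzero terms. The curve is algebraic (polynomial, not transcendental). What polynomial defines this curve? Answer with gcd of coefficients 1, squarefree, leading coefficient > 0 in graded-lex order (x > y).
3*x^2 + y^2 + 2*x - 2*y - 1

1. deg p = 2. A generic line meets the curve in up to 2 points.
2. Observable constraints: one x-axis crossing is at x = -1.
3. These observations pin down the coefficients.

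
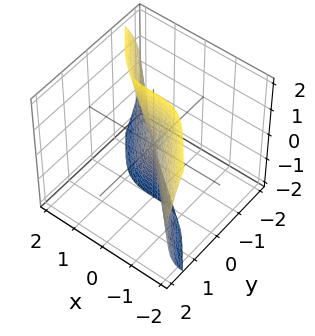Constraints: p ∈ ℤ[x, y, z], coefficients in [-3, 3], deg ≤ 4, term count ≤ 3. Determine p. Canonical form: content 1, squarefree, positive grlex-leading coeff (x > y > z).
x^3 + y^3 + y*z^2

deg p = 3.
From the axis intercepts and sections: it meets the x-axis at x = 0 (among the integer gridlines); every point of the z-axis in the box is on the surface; it meets the y-axis at y = 0 (among the integer gridlines).
Fitting integer coefficients to these (and the overall shape) gives p.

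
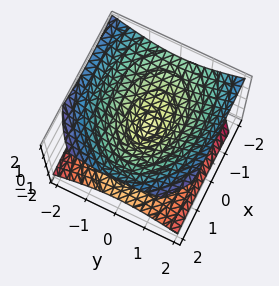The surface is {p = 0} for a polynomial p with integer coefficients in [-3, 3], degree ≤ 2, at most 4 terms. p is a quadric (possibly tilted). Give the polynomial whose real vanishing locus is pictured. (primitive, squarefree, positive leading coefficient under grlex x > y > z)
x^2 + x*z + 2*y^2 - 3*z^2

First, I count 2 distinct pieces.
Next, deg p = 2.
Next, observable constraints: one y-axis crossing is at y = 0; it meets the z-axis at z = 0 (among the integer gridlines).
Finally, putting this together gives p.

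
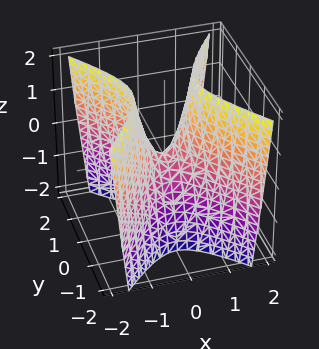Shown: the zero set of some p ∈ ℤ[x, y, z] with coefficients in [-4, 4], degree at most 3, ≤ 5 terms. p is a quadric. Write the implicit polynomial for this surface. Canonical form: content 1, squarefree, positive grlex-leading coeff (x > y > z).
Degree: a hyperbolic paraboloid; a quadric, so deg p = 2.
Symmetries: it's symmetric under x → −x, forcing even powers of x; it's symmetric under y → −y, forcing even powers of y.
Observable constraints: one y-axis crossing is at y = 0; one z-axis crossing is at z = 0.
These observations pin down the coefficients.

3*x^2 - 2*y^2 - z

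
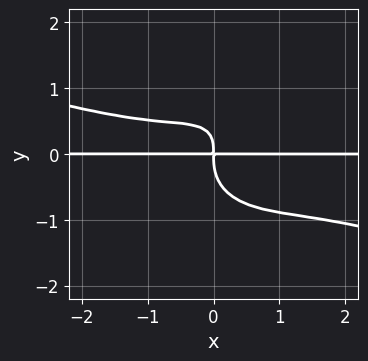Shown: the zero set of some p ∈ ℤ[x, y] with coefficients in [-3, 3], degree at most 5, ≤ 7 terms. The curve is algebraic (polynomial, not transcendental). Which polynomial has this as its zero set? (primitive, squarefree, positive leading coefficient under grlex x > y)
First, the degree is 4 — a generic line meets the curve in up to 4 points.
Then, reading off the gridlines: every point of the x-axis in the box is on the curve.
Finally, fitting integer coefficients to these (and the overall shape) gives p.

x^3*y + 3*x^2*y^2 + 3*y^4 - 2*x*y^2 + 2*x*y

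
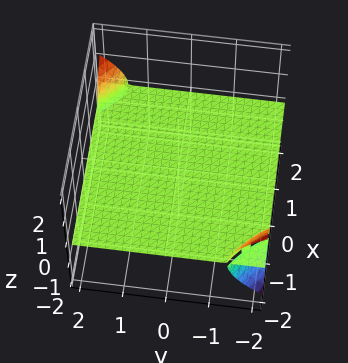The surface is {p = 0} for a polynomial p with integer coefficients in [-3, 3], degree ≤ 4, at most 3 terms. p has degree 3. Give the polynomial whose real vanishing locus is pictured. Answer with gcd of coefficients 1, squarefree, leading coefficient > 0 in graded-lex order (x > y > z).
x*y*z - z^3 - 3*z

(a) The picture has 2 separate pieces. They look like related sheets of one shape, so recover p as a whole.
(b) Degree: no degree-2 surface has this shape, so deg p = 3.
(c) Observable constraints: the visible y-axis segment lies entirely on the surface; it crosses the z-axis at the gridline z = 0; the visible x-axis segment lies entirely on the surface.
(d) The integer polynomial consistent with all of this is the stated p.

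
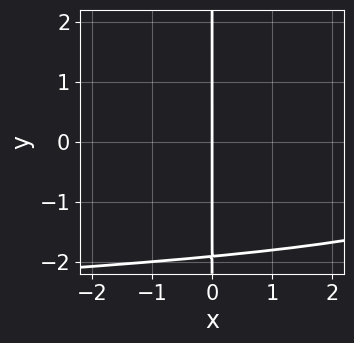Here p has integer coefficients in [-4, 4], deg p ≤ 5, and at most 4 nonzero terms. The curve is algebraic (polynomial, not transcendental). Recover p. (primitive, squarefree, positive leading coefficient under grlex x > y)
1. Degree: a generic line meets the curve in up to 4 points, so deg p = 4.
2. Against the integer gridlines: every point of the y-axis in the box is on the curve; it meets the x-axis at x = 0 (among the integer gridlines).
3. The integer polynomial consistent with all of this is the stated p.

2*x*y^3 + 3*x*y^2 - x^2 + 3*x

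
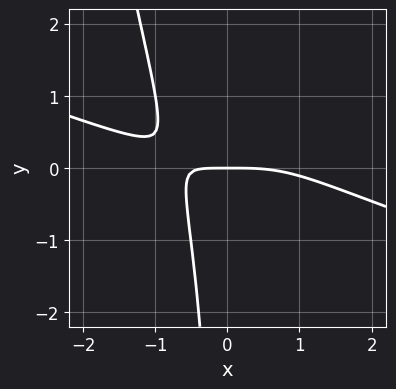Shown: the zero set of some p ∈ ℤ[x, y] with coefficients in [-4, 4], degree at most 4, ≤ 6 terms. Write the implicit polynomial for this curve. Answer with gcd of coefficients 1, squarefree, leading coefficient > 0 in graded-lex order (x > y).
x^4 + 3*x^3*y - 2*x*y^2 + 3*x*y + 3*y

First, the degree is 4 — no degree-3 curve has this shape.
Next, observable constraints: it crosses the x-axis at the gridline x = 0; it meets the y-axis at y = 0 (among the integer gridlines).
Finally, matching integer coefficients to the picture gives p.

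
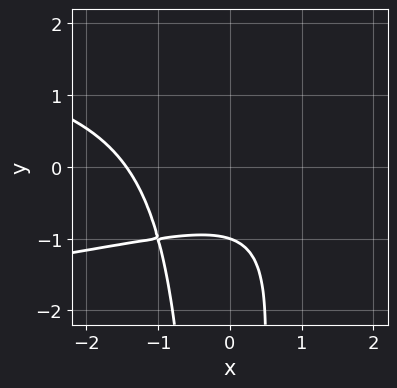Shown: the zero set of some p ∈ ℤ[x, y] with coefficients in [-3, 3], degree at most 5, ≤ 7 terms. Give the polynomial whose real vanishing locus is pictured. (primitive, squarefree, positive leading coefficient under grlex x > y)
(a) Degree: the shape is more complex than any degree-3 curve, so deg p = 4.
(b) Against the integer gridlines: one y-axis crossing is at y = -1.
(c) These observations pin down the coefficients.

2*x^2*y^2 + x^3 - x*y + 3*y + 3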